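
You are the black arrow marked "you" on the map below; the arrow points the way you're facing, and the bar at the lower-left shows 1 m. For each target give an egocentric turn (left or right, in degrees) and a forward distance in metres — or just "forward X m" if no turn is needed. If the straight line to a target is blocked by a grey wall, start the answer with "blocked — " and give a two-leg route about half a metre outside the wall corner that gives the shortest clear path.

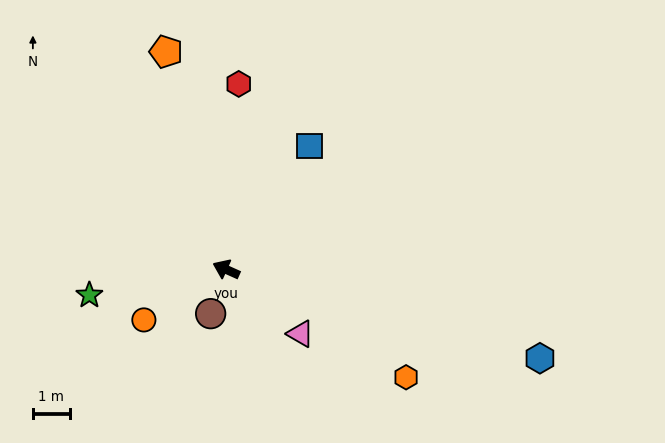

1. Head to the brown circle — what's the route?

turn left 95°, forward 1.3 m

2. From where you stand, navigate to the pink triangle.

turn left 163°, forward 2.7 m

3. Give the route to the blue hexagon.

turn right 172°, forward 8.9 m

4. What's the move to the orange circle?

turn left 56°, forward 2.6 m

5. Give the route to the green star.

turn left 35°, forward 3.8 m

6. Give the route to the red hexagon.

turn right 70°, forward 5.1 m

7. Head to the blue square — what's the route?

turn right 100°, forward 4.1 m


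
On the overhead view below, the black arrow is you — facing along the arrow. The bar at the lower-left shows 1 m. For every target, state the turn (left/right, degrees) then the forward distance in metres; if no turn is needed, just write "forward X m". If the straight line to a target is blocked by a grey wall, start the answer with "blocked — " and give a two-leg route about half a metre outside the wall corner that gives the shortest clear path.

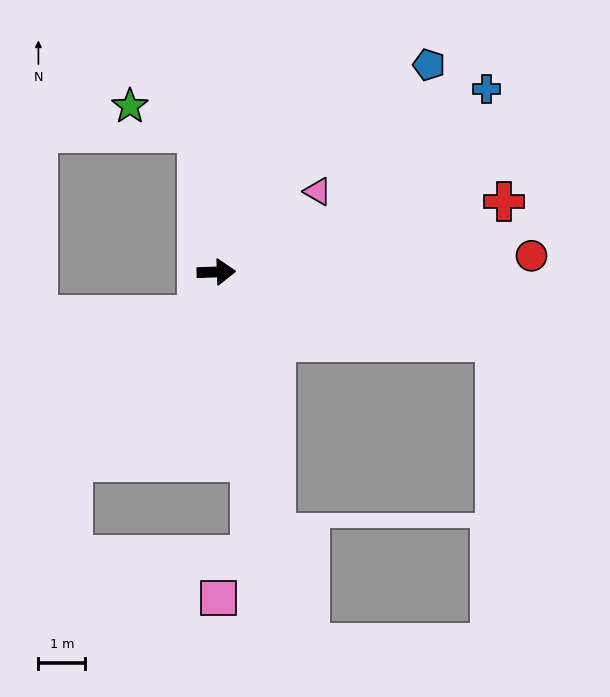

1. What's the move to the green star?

blocked — turn left 96°, forward 3.0 m, then turn left 60°, forward 1.5 m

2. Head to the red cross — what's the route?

turn left 12°, forward 6.3 m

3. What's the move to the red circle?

forward 6.7 m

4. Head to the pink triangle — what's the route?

turn left 36°, forward 2.8 m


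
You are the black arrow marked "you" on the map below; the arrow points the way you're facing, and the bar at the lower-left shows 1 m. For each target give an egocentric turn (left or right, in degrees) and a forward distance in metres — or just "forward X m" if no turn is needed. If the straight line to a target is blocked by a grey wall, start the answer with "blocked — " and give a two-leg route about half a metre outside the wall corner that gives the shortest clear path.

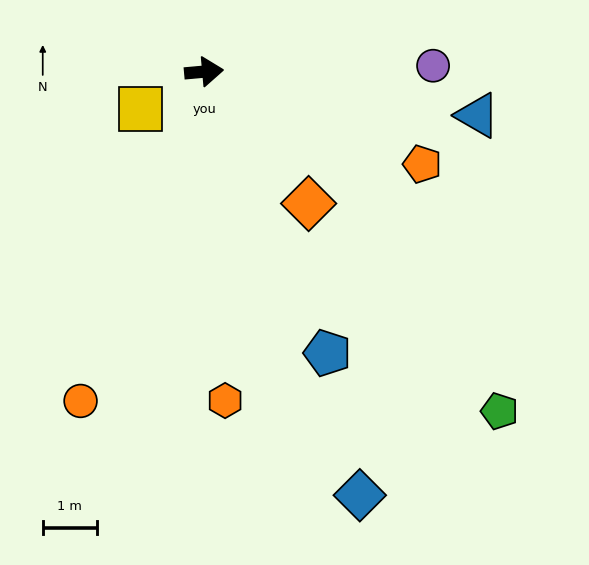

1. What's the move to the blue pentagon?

turn right 71°, forward 5.7 m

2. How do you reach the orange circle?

turn right 116°, forward 6.5 m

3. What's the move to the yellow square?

turn right 155°, forward 1.4 m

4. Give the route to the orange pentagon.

turn right 28°, forward 4.4 m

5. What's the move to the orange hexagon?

turn right 91°, forward 6.1 m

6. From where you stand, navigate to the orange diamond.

turn right 57°, forward 3.1 m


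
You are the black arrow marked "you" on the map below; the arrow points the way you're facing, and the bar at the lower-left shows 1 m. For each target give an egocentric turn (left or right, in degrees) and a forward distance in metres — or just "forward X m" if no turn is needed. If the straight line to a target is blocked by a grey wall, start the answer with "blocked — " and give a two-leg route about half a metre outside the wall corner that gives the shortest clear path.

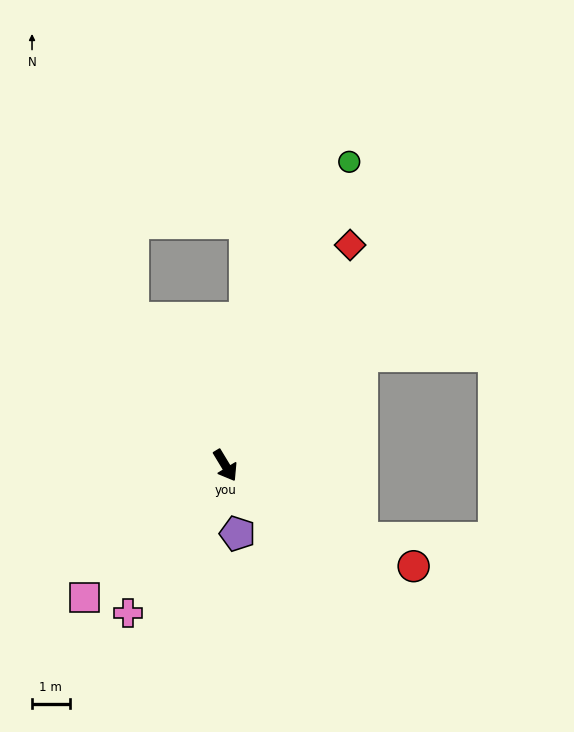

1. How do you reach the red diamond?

turn left 119°, forward 6.8 m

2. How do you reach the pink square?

turn right 78°, forward 5.1 m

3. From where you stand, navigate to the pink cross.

turn right 65°, forward 4.7 m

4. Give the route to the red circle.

turn left 31°, forward 5.7 m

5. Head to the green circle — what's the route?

turn left 127°, forward 8.8 m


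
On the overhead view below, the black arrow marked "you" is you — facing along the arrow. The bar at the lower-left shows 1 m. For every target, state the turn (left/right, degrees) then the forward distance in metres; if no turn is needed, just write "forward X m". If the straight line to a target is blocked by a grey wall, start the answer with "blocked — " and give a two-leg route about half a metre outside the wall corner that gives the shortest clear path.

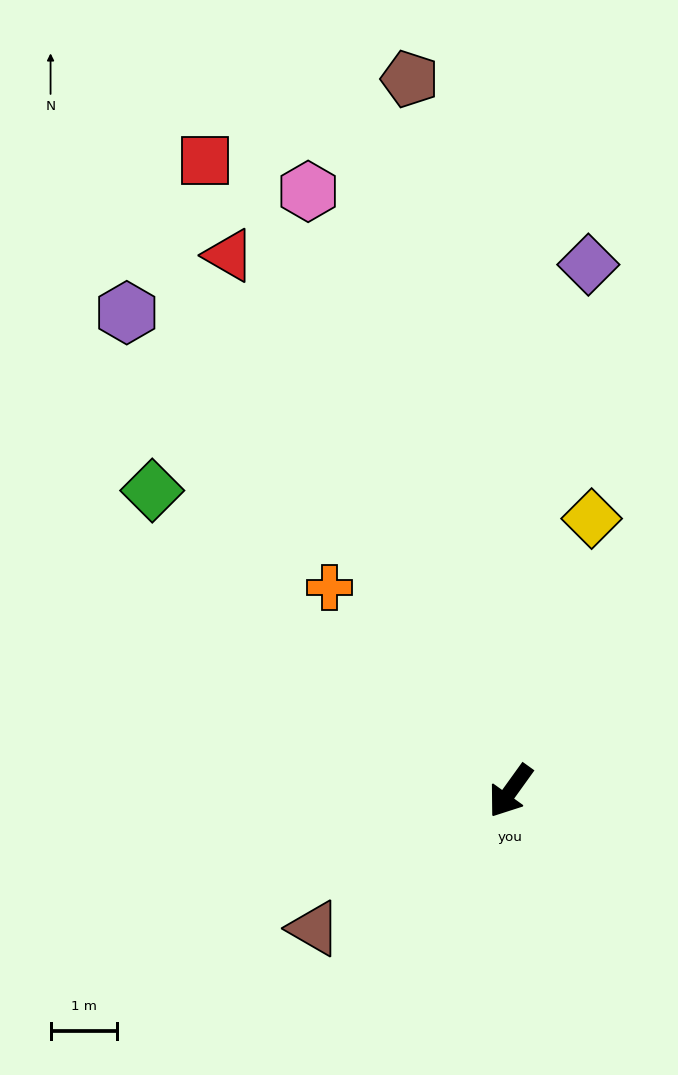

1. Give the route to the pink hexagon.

turn right 126°, forward 9.5 m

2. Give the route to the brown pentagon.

turn right 136°, forward 10.8 m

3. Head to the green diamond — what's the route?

turn right 94°, forward 7.1 m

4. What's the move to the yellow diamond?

turn right 161°, forward 4.3 m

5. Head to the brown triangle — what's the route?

turn right 19°, forward 3.6 m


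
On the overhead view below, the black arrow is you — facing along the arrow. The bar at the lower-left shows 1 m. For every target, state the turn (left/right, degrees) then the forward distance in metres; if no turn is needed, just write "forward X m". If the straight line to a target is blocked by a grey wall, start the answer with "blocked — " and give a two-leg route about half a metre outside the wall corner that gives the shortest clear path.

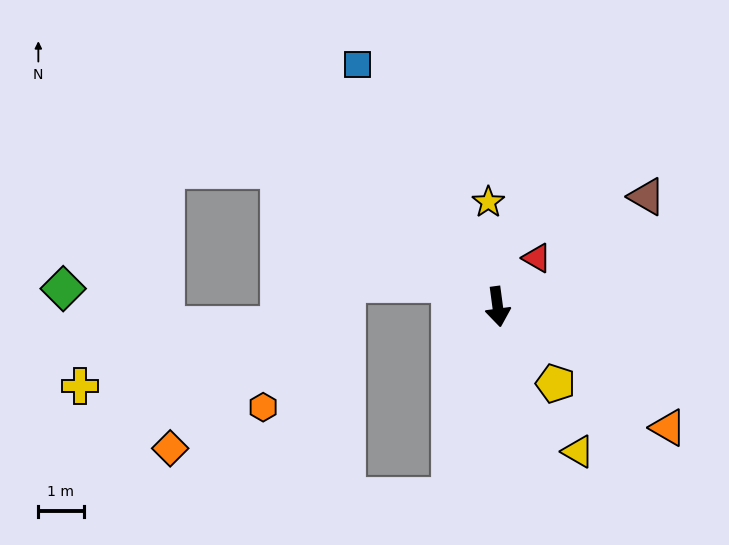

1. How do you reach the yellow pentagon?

turn left 29°, forward 2.1 m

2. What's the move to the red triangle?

turn left 134°, forward 1.4 m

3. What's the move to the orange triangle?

turn left 47°, forward 4.6 m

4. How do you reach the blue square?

turn right 158°, forward 6.2 m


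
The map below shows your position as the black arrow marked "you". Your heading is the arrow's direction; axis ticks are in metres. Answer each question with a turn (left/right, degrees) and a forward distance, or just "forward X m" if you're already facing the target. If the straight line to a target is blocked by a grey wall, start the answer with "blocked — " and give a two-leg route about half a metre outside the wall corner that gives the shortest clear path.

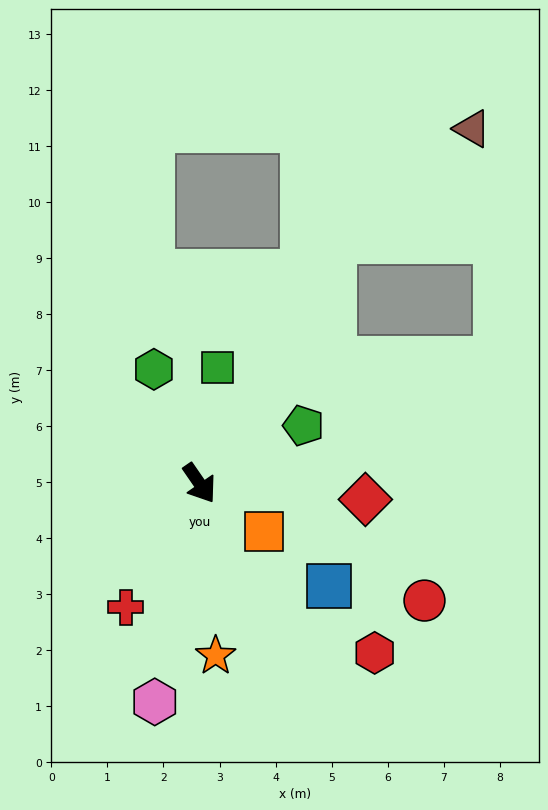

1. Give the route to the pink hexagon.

turn right 46°, forward 4.0 m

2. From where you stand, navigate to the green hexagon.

turn left 167°, forward 2.2 m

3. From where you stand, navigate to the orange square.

turn left 19°, forward 1.4 m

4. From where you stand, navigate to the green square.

turn left 137°, forward 2.1 m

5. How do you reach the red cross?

turn right 65°, forward 2.6 m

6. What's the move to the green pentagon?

turn left 84°, forward 2.1 m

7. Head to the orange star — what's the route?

turn right 29°, forward 3.1 m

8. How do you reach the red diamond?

turn left 50°, forward 3.0 m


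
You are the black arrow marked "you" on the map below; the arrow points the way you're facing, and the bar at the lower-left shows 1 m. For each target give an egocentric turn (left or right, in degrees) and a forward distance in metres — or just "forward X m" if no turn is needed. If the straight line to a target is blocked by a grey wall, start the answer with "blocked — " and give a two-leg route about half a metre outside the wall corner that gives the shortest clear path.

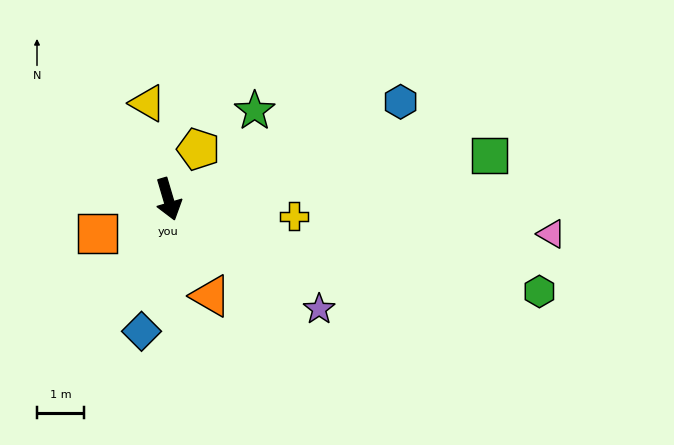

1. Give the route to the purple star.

turn left 37°, forward 4.0 m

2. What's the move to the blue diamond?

turn right 28°, forward 2.9 m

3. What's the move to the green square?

turn left 81°, forward 6.9 m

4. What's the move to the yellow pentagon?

turn left 132°, forward 1.2 m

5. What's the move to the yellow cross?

turn left 66°, forward 2.7 m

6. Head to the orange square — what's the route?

turn right 81°, forward 1.7 m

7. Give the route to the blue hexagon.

turn left 96°, forward 5.4 m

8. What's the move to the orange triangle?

turn left 7°, forward 2.3 m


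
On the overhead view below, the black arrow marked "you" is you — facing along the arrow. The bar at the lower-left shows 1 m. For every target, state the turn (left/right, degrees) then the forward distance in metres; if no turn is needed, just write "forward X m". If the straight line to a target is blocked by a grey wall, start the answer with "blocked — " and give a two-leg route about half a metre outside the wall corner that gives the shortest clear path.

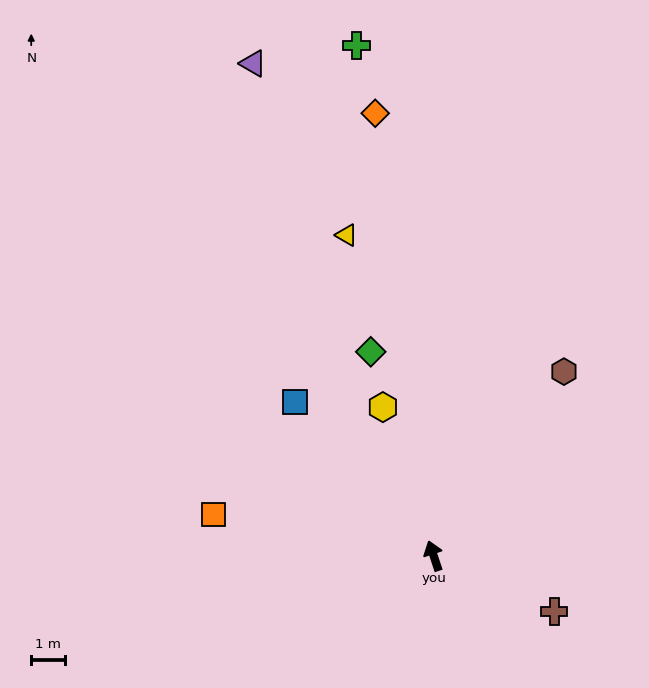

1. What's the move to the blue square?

turn left 24°, forward 6.1 m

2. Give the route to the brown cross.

turn right 133°, forward 3.9 m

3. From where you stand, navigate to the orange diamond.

turn right 11°, forward 13.1 m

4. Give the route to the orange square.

turn left 61°, forward 6.6 m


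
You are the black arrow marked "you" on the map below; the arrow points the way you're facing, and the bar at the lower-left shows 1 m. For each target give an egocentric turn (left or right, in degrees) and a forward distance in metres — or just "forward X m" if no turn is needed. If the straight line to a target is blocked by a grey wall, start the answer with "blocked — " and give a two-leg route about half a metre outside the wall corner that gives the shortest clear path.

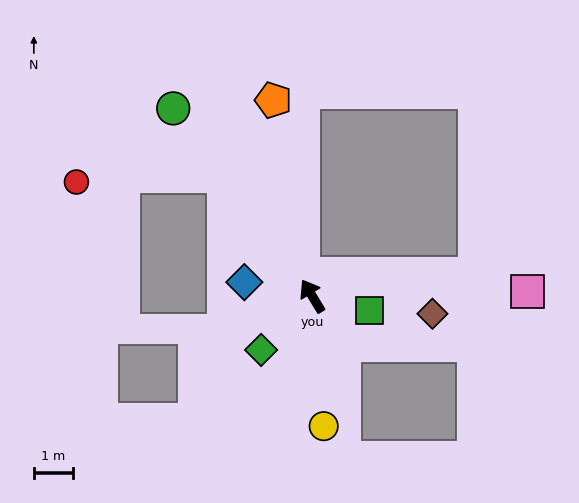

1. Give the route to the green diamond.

turn left 105°, forward 1.9 m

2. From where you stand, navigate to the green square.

turn right 135°, forward 1.5 m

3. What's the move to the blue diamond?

turn left 47°, forward 1.8 m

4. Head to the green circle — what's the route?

turn left 5°, forward 5.9 m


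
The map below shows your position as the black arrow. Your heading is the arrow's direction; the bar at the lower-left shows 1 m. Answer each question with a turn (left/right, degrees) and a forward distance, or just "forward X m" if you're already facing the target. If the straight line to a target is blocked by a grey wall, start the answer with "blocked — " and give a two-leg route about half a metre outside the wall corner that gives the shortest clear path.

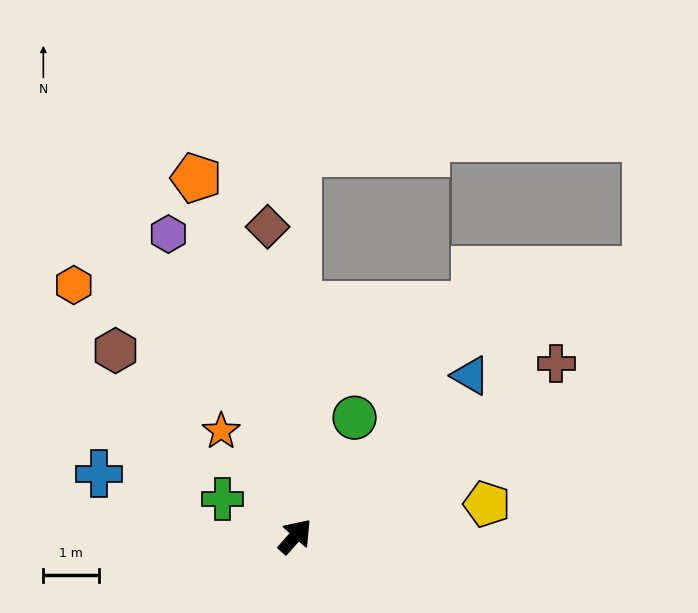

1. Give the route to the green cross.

turn left 105°, forward 1.5 m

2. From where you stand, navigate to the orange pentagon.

turn left 57°, forward 6.7 m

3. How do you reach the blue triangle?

turn right 6°, forward 4.3 m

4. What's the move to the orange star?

turn left 77°, forward 2.3 m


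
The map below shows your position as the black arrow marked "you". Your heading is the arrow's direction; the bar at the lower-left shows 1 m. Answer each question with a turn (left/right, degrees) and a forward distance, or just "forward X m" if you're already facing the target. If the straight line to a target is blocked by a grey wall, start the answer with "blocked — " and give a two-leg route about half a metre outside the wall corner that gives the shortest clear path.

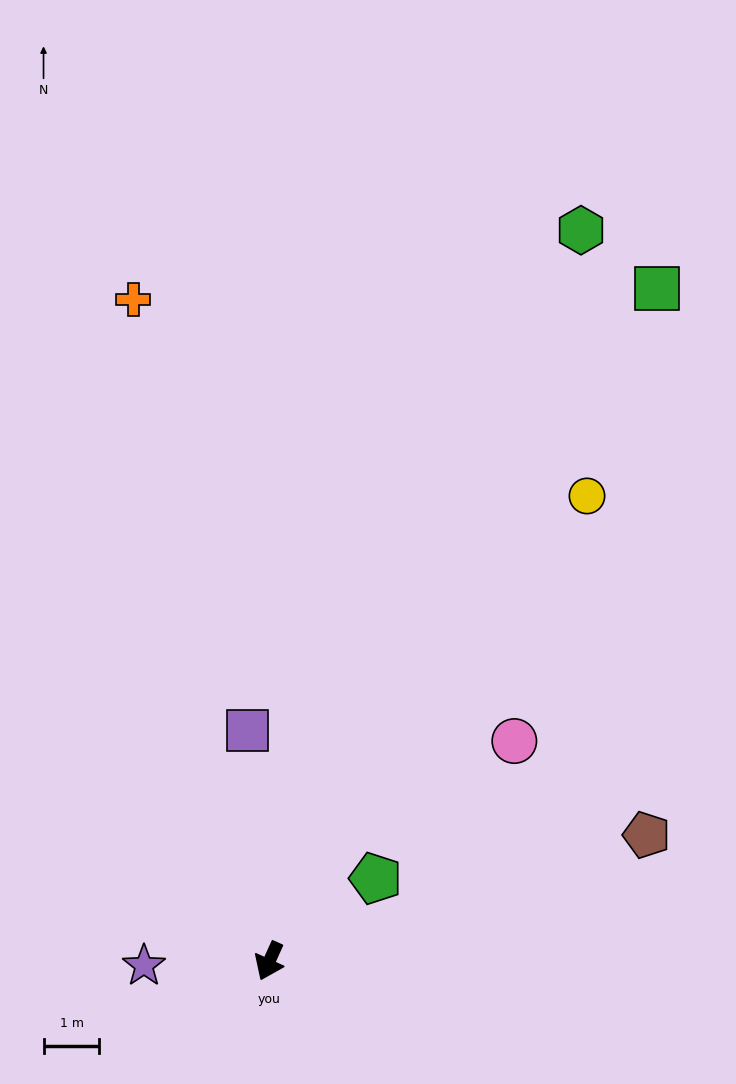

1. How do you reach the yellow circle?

turn left 170°, forward 10.1 m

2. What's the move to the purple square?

turn right 150°, forward 4.1 m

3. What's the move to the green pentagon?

turn left 152°, forward 2.4 m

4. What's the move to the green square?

turn left 174°, forward 13.9 m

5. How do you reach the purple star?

turn right 64°, forward 2.2 m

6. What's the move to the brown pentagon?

turn left 133°, forward 7.1 m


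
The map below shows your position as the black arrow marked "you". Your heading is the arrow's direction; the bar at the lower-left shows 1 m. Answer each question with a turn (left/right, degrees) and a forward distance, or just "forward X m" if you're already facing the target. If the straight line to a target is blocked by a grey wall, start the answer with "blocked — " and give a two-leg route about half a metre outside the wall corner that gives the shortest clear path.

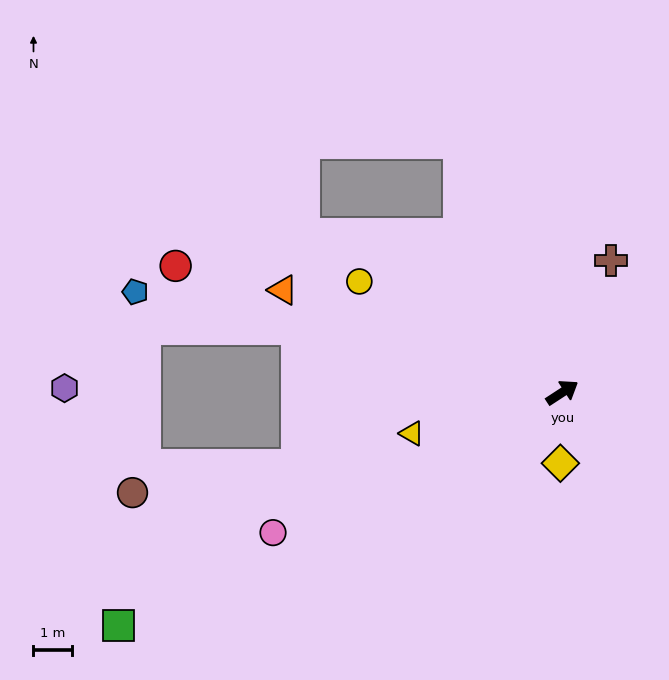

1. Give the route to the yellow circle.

turn left 118°, forward 6.0 m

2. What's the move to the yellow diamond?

turn right 125°, forward 1.8 m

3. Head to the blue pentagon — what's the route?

turn left 134°, forward 11.4 m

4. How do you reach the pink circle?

turn left 173°, forward 8.4 m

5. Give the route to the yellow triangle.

turn left 162°, forward 4.1 m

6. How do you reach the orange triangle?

turn left 127°, forward 7.8 m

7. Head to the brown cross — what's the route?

turn left 37°, forward 3.7 m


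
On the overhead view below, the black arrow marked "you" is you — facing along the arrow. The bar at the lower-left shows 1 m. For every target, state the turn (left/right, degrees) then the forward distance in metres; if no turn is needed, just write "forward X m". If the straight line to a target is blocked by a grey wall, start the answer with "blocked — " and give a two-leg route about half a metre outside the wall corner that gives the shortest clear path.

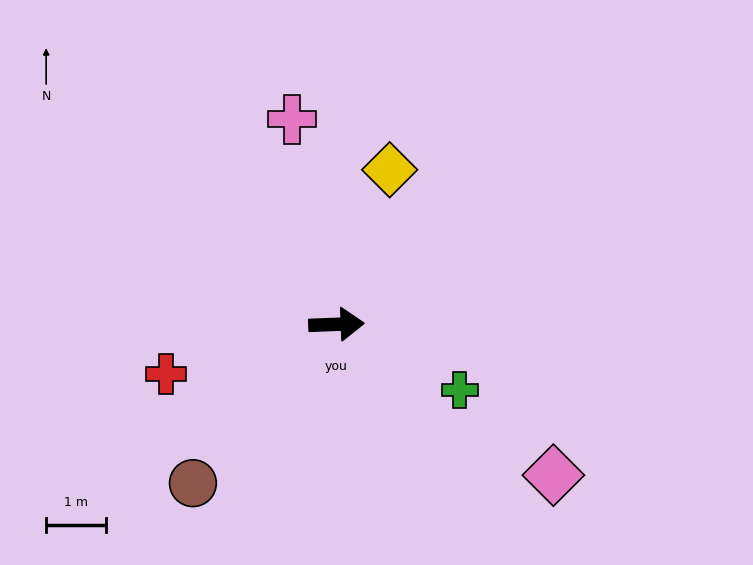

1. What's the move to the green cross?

turn right 30°, forward 2.3 m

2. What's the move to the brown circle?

turn right 134°, forward 3.6 m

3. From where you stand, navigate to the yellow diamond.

turn left 69°, forward 2.7 m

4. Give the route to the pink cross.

turn left 100°, forward 3.5 m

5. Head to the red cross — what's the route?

turn right 166°, forward 2.9 m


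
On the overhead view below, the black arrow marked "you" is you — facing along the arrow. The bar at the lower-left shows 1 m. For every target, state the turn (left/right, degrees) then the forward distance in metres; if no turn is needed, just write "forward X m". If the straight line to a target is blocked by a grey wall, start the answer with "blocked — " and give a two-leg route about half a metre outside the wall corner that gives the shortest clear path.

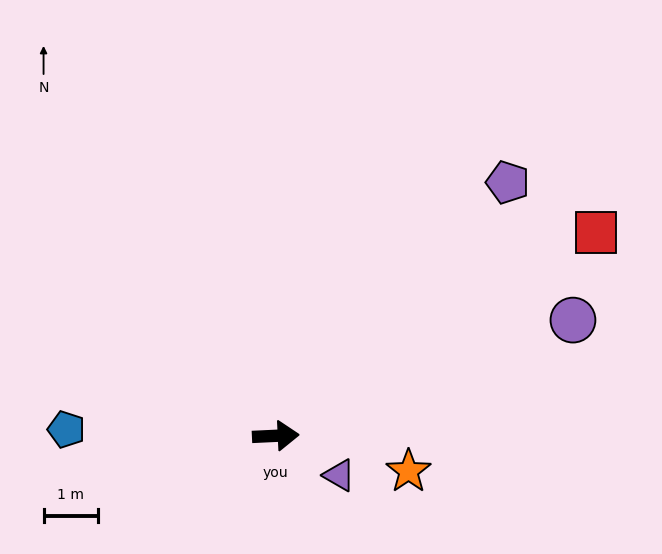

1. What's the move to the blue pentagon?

turn left 176°, forward 3.9 m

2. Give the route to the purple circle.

turn left 19°, forward 5.9 m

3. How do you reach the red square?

turn left 30°, forward 7.0 m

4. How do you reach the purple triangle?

turn right 35°, forward 1.4 m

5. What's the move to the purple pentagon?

turn left 45°, forward 6.4 m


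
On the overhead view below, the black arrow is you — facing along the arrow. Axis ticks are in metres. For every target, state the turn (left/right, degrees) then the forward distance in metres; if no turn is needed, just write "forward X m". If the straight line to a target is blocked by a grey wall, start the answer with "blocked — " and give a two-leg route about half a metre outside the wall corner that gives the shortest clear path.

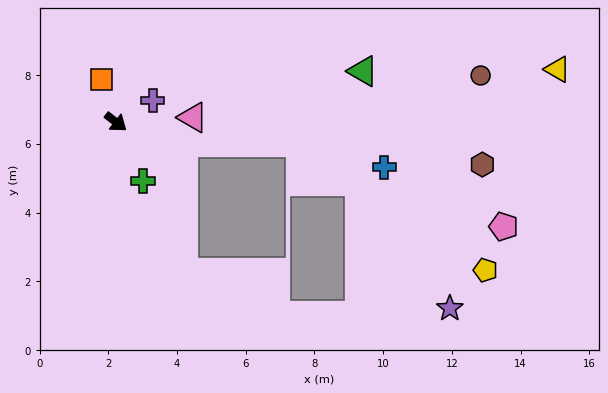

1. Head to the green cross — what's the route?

turn right 28°, forward 1.9 m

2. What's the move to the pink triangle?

turn left 41°, forward 2.2 m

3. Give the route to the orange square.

turn left 147°, forward 1.3 m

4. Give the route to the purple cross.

turn left 68°, forward 1.2 m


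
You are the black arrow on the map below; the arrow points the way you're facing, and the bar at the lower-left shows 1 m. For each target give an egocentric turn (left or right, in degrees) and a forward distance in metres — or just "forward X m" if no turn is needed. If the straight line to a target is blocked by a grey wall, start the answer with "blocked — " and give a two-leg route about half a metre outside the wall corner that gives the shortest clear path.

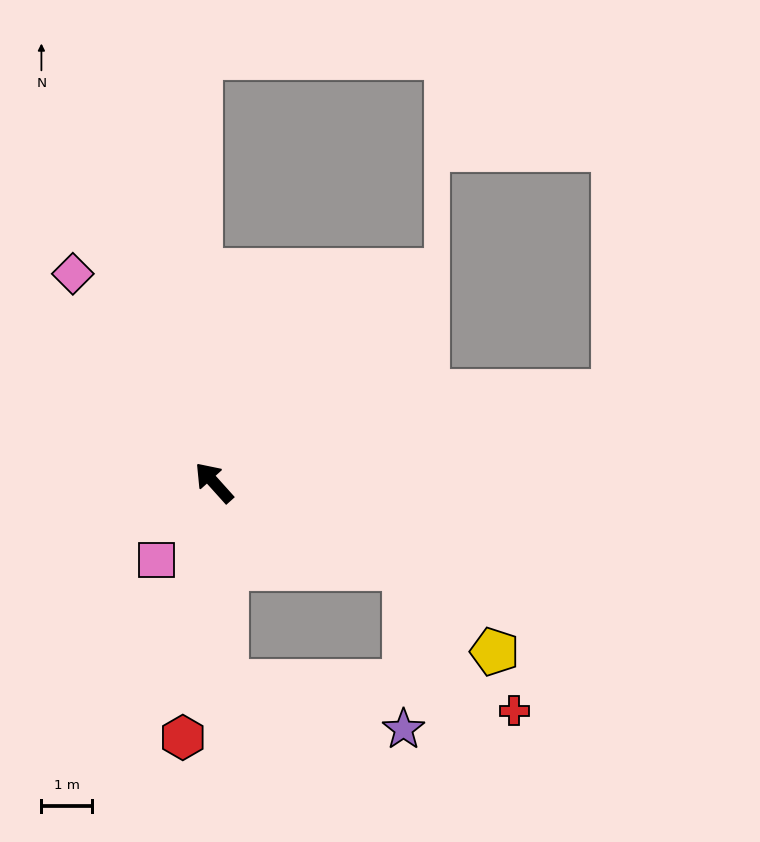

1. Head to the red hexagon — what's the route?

turn left 131°, forward 5.0 m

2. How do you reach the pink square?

turn left 101°, forward 1.9 m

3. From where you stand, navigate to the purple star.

blocked — turn right 156°, forward 4.1 m, then turn right 66°, forward 3.1 m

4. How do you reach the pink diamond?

turn right 8°, forward 4.9 m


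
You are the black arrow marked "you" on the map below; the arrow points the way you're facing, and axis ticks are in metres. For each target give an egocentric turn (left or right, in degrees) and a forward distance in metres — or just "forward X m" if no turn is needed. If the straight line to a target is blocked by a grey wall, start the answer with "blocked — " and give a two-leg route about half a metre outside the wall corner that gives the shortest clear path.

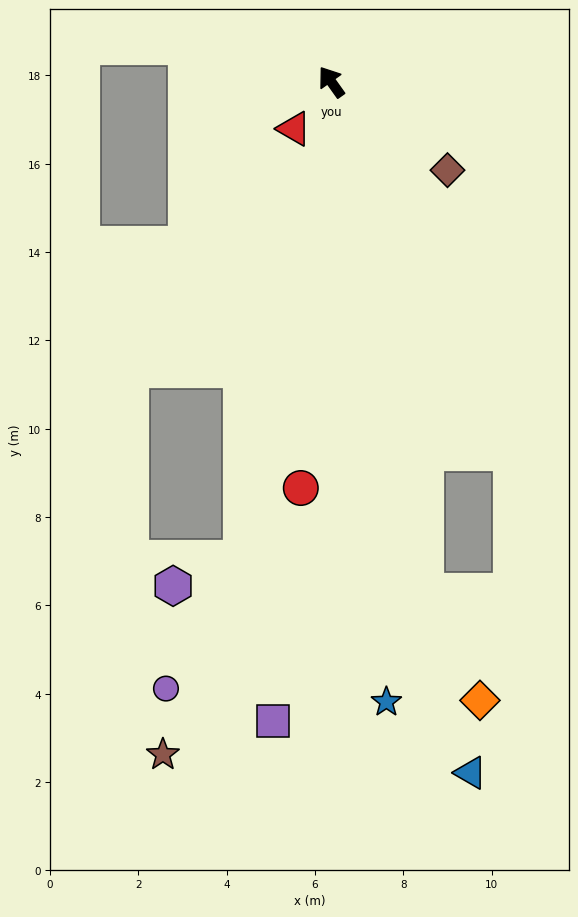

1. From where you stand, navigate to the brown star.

blocked — turn left 134°, forward 11.0 m, then turn right 11°, forward 4.8 m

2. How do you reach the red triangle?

turn left 106°, forward 1.4 m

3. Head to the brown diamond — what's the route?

turn right 163°, forward 3.3 m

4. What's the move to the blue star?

turn left 150°, forward 14.1 m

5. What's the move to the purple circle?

blocked — turn left 134°, forward 11.0 m, then turn right 20°, forward 3.4 m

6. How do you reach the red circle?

turn left 140°, forward 9.2 m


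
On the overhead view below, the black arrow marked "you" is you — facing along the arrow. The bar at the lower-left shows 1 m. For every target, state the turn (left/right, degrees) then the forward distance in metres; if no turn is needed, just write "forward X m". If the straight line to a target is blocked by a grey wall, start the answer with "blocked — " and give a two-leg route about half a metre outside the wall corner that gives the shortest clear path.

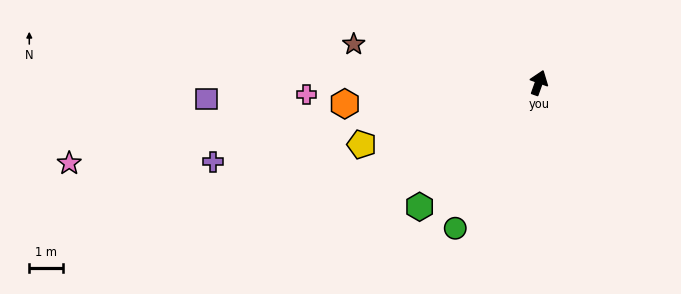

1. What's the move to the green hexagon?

turn left 156°, forward 5.1 m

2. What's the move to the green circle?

turn left 170°, forward 5.0 m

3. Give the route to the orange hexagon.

turn left 116°, forward 5.8 m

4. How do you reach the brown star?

turn left 98°, forward 5.7 m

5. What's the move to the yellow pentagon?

turn left 129°, forward 5.6 m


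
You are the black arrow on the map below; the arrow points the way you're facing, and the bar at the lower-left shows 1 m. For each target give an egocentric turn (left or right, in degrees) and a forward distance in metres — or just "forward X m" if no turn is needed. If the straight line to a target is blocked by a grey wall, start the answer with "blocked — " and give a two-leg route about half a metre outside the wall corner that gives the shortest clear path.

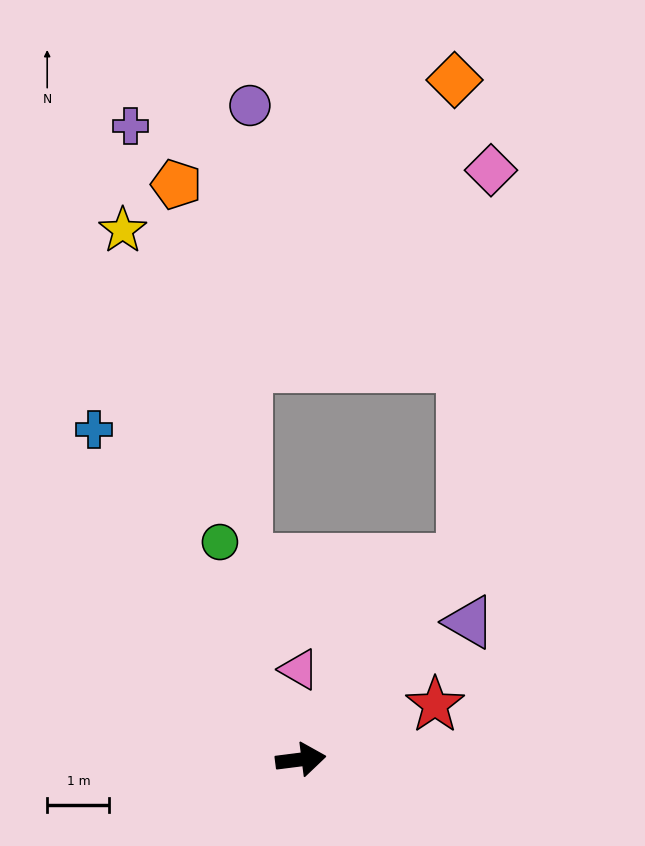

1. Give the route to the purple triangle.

turn left 32°, forward 3.5 m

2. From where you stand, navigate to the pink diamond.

blocked — turn left 44°, forward 4.1 m, then turn left 35°, forward 6.3 m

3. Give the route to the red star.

turn left 15°, forward 2.3 m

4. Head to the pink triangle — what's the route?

turn left 84°, forward 1.4 m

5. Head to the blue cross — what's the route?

turn left 115°, forward 6.3 m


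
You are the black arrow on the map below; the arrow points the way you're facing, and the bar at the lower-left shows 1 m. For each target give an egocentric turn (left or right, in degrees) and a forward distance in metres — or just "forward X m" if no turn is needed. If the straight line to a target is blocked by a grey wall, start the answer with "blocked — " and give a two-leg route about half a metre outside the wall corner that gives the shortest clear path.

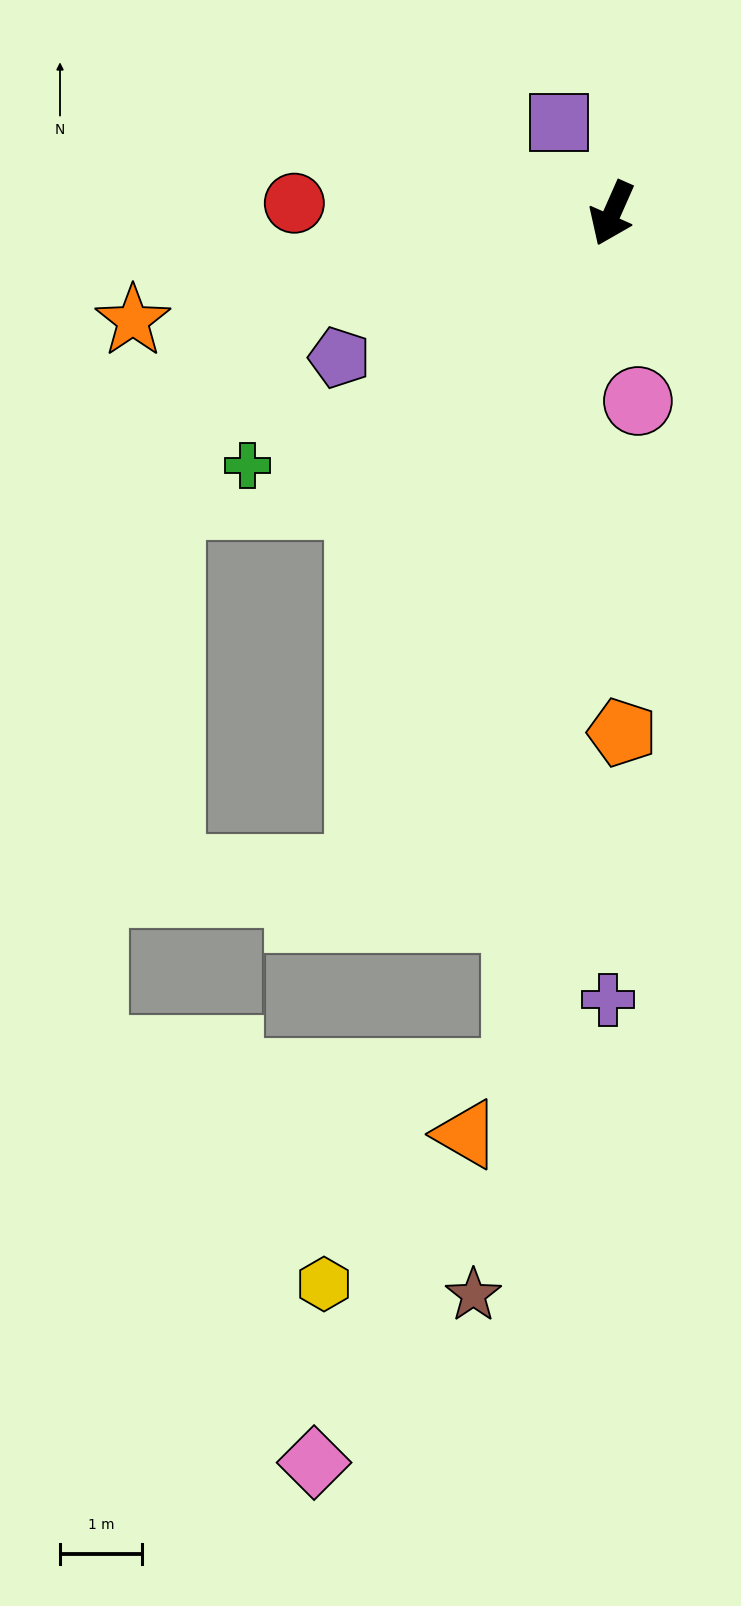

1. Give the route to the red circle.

turn right 68°, forward 3.9 m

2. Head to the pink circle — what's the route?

turn left 32°, forward 2.3 m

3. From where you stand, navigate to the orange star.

turn right 54°, forward 6.0 m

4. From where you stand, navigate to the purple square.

turn right 126°, forward 1.3 m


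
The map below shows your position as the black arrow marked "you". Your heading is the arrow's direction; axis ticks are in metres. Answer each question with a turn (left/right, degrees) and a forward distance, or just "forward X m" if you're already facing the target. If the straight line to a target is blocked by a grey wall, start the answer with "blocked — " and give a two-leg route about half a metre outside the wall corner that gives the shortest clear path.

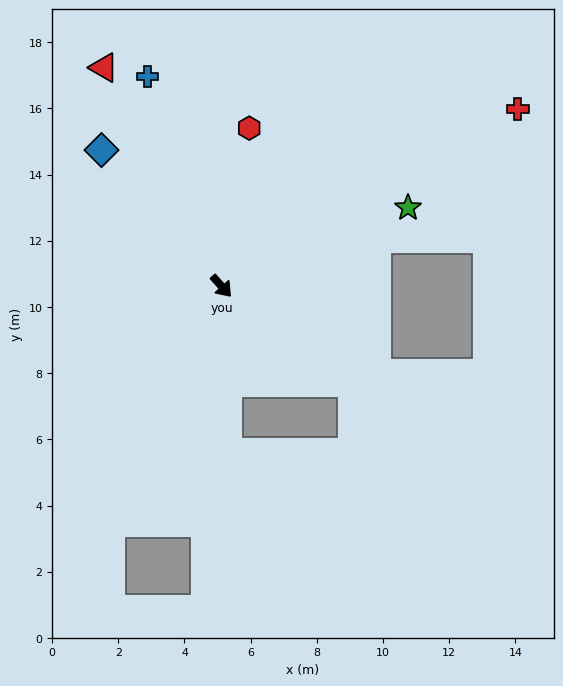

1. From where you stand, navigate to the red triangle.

turn left 166°, forward 7.5 m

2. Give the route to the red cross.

turn left 79°, forward 10.4 m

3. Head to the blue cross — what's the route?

turn left 158°, forward 6.7 m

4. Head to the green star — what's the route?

turn left 71°, forward 6.1 m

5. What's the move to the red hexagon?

turn left 128°, forward 4.8 m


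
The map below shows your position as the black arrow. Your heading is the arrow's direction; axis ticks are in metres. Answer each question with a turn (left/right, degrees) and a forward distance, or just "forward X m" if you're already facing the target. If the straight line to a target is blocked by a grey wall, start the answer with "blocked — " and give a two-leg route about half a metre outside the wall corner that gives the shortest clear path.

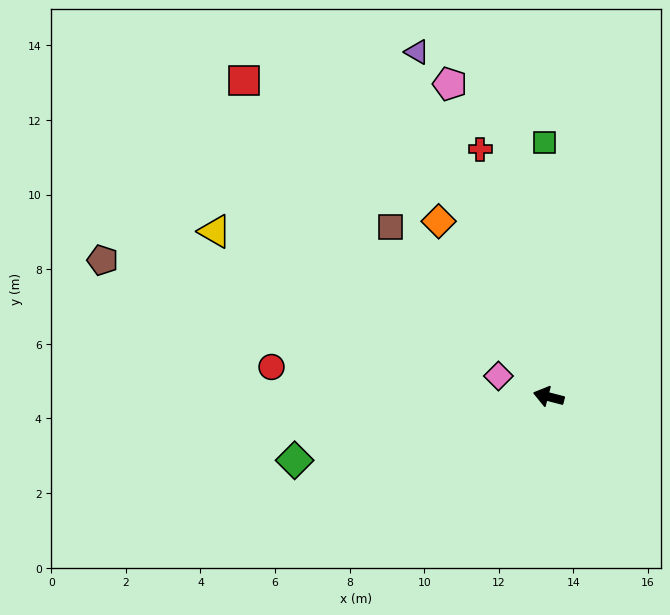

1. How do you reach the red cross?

turn right 60°, forward 6.9 m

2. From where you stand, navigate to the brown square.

turn right 32°, forward 6.2 m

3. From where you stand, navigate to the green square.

turn right 74°, forward 6.8 m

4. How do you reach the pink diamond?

turn right 8°, forward 1.5 m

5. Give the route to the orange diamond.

turn right 43°, forward 5.6 m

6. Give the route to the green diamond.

turn left 29°, forward 7.0 m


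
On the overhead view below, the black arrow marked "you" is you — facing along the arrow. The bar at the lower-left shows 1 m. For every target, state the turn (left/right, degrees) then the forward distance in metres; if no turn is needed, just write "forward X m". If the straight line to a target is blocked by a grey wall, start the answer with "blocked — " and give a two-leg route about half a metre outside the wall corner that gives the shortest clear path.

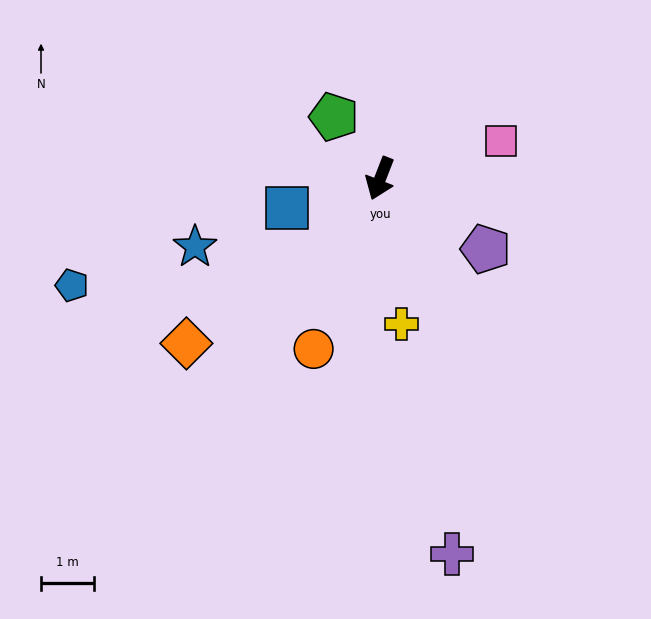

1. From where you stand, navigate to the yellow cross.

turn left 30°, forward 2.8 m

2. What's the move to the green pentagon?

turn right 122°, forward 1.5 m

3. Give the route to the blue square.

turn right 51°, forward 1.9 m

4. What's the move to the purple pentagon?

turn left 78°, forward 2.4 m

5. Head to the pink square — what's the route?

turn left 128°, forward 2.4 m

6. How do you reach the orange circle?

forward 3.5 m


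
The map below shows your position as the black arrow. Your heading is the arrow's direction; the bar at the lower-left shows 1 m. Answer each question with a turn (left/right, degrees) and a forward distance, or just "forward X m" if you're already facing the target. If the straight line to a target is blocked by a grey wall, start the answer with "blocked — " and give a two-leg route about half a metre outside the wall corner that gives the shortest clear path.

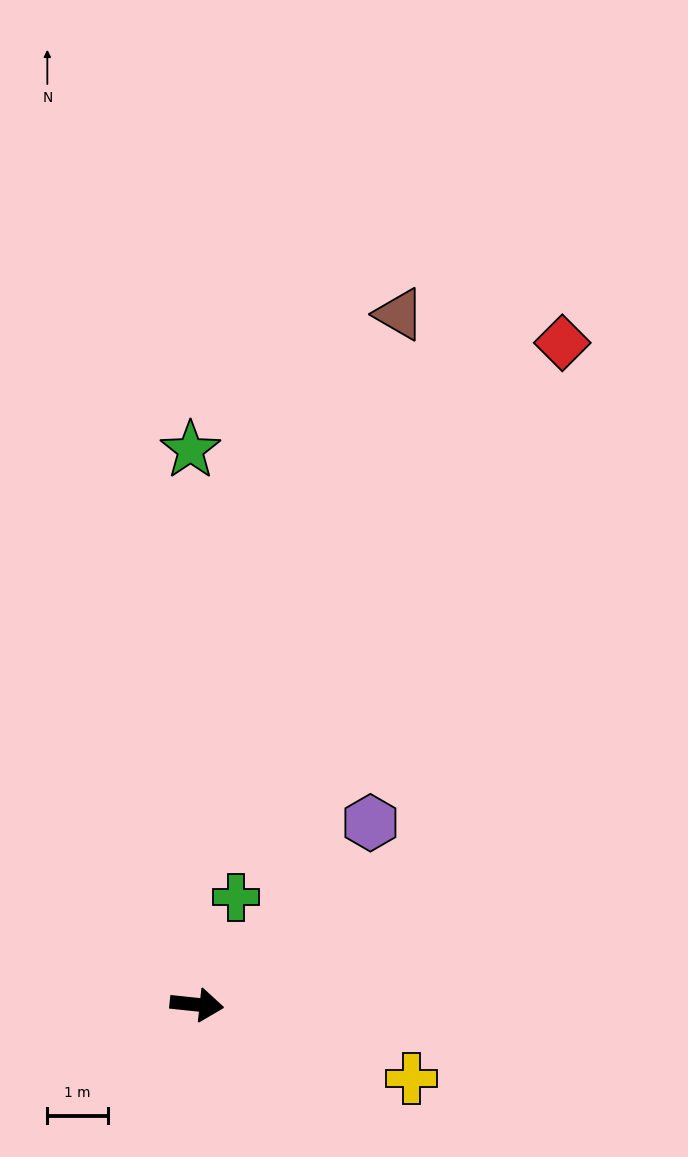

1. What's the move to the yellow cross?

turn right 13°, forward 3.7 m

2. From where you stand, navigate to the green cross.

turn left 76°, forward 1.9 m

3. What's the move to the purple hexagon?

turn left 52°, forward 4.1 m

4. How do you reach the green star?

turn left 97°, forward 9.1 m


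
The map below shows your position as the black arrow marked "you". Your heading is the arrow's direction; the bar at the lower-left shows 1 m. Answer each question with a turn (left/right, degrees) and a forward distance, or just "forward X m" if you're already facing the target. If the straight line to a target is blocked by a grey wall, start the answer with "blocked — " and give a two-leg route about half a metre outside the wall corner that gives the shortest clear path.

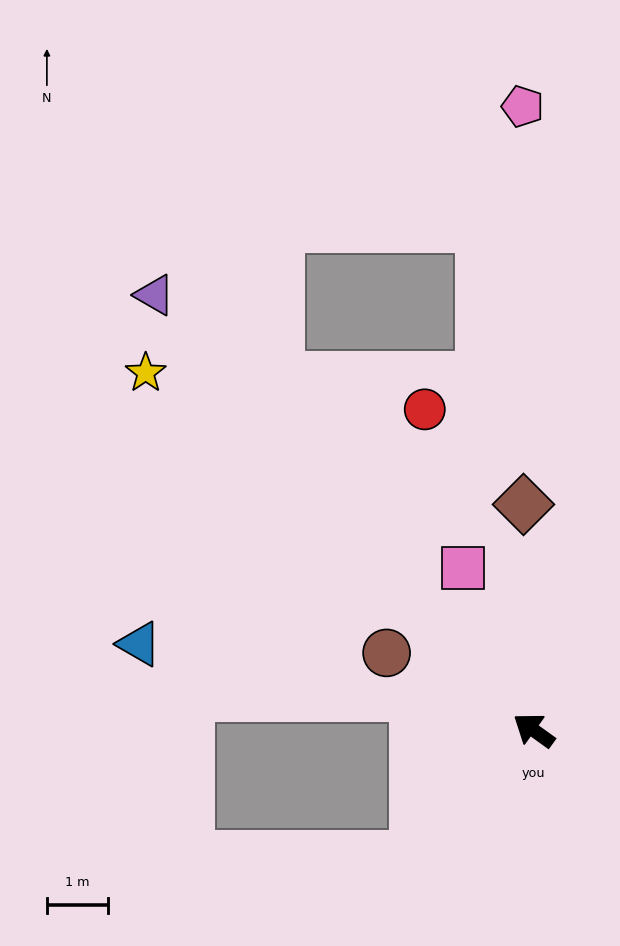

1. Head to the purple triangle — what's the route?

turn right 13°, forward 9.4 m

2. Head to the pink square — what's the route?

turn right 31°, forward 2.9 m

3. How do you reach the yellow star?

turn right 7°, forward 8.6 m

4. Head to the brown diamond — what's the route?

turn right 52°, forward 3.7 m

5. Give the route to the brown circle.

turn left 8°, forward 2.7 m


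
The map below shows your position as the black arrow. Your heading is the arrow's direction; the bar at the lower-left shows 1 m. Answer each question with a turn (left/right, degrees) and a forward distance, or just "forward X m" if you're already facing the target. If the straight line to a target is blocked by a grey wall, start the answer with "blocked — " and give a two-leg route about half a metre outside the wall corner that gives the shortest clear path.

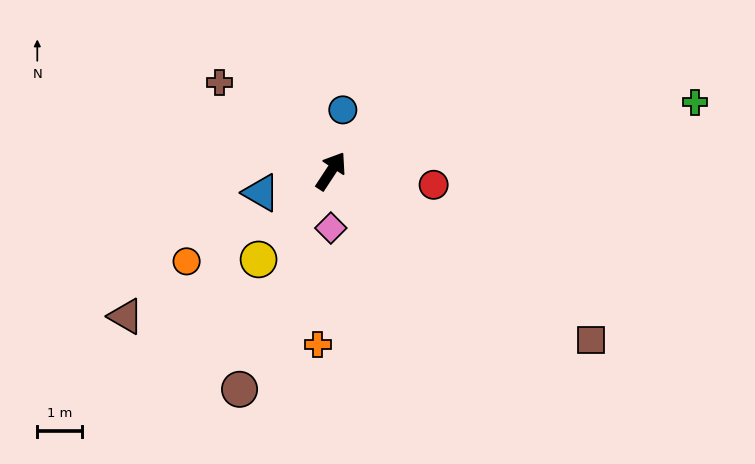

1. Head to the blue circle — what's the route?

turn left 22°, forward 1.4 m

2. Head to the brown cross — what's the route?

turn left 85°, forward 3.2 m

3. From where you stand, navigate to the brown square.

turn right 90°, forward 6.9 m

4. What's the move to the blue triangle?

turn left 141°, forward 1.6 m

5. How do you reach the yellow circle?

turn left 174°, forward 2.6 m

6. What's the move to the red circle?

turn right 64°, forward 2.3 m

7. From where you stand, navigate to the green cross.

turn right 46°, forward 8.3 m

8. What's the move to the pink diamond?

turn right 147°, forward 1.3 m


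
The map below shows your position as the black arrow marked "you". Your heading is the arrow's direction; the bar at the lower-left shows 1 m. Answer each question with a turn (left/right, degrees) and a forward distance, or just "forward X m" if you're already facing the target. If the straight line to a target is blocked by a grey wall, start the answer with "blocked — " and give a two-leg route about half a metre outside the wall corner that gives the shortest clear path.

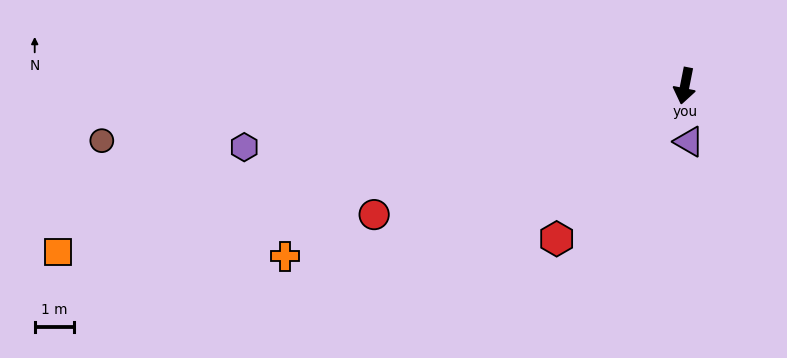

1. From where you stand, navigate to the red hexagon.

turn right 29°, forward 5.0 m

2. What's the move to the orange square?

turn right 64°, forward 16.4 m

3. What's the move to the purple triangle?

turn left 15°, forward 1.4 m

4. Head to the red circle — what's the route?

turn right 56°, forward 8.5 m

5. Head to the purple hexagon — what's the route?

turn right 71°, forward 11.2 m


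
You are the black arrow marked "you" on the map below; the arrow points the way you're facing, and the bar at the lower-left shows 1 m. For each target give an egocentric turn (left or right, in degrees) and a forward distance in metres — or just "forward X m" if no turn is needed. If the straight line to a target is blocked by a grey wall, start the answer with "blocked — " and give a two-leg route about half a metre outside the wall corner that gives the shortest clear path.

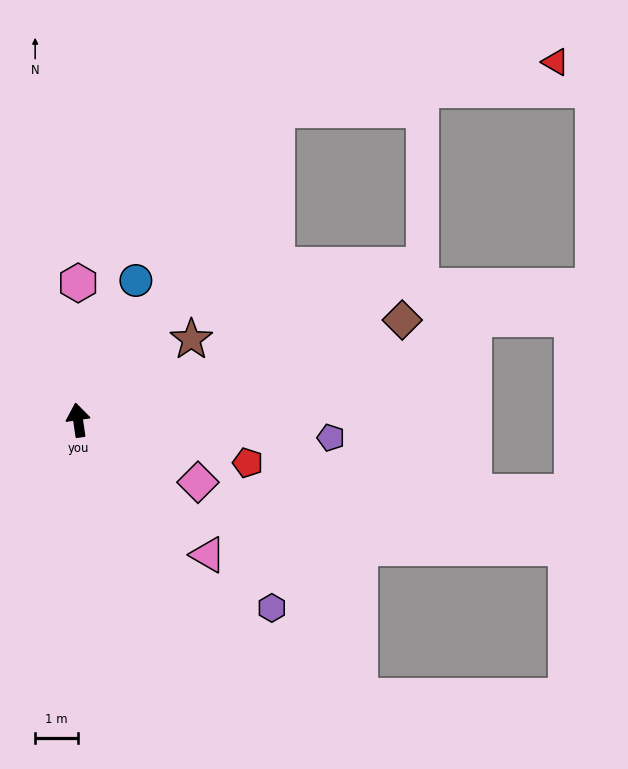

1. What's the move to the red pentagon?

turn right 112°, forward 4.1 m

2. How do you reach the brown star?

turn right 63°, forward 3.2 m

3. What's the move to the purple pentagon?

turn right 102°, forward 5.9 m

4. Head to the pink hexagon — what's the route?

turn right 8°, forward 3.2 m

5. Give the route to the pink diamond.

turn right 126°, forward 3.1 m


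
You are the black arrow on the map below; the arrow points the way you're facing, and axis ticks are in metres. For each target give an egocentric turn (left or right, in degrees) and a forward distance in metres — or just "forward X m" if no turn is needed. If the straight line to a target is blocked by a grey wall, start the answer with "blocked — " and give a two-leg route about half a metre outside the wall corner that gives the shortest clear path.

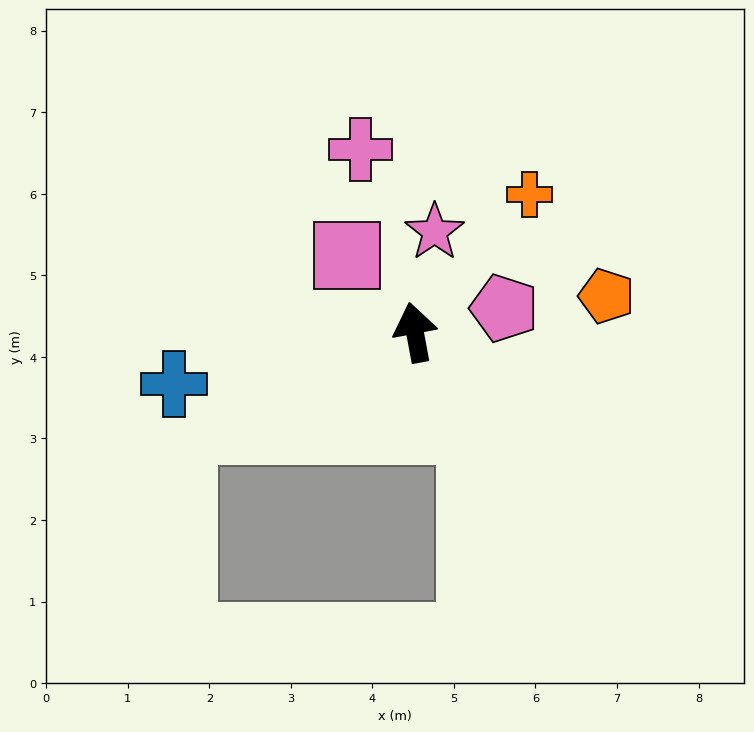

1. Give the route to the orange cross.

turn right 50°, forward 2.2 m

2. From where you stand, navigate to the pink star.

turn right 22°, forward 1.3 m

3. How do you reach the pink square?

turn left 31°, forward 1.3 m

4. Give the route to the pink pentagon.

turn right 86°, forward 1.1 m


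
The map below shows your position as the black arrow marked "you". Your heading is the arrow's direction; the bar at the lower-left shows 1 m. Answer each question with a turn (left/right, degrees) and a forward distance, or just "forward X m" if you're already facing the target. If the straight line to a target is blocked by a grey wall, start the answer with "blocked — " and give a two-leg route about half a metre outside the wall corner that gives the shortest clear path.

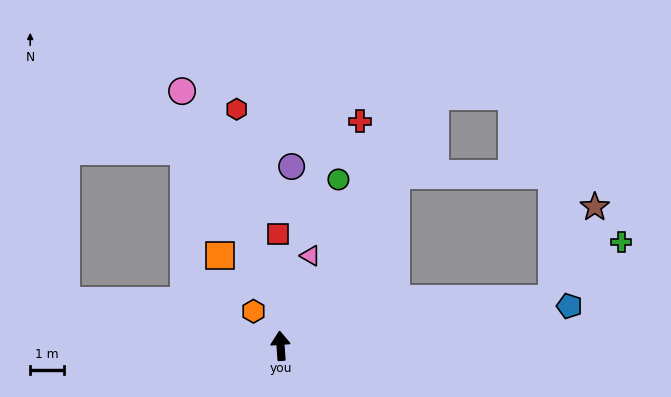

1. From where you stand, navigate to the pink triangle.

turn right 22°, forward 2.8 m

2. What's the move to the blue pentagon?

turn right 86°, forward 8.6 m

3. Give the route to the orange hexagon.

turn left 34°, forward 1.3 m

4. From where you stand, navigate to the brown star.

blocked — turn right 84°, forward 8.1 m, then turn left 55°, forward 3.0 m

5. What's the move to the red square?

turn right 3°, forward 3.3 m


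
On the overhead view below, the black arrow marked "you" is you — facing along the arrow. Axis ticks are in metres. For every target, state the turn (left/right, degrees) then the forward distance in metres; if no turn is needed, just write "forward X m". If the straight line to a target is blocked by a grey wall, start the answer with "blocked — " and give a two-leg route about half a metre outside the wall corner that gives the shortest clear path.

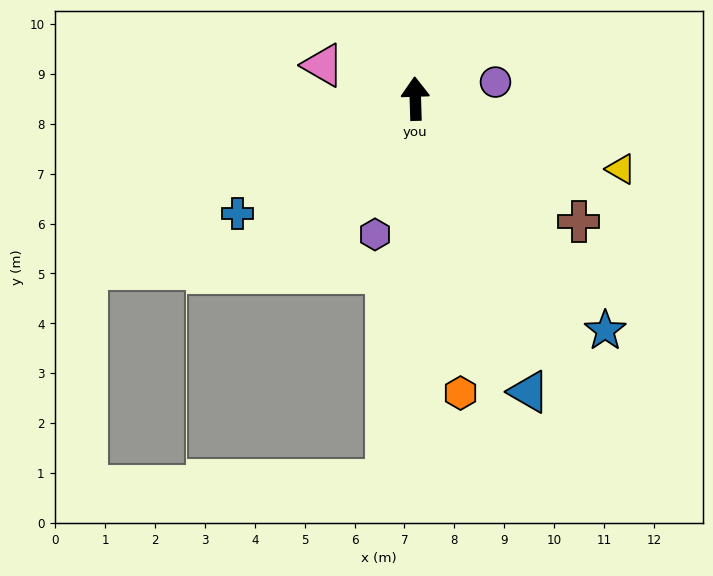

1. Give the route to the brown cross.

turn right 129°, forward 4.1 m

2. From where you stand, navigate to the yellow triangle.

turn right 111°, forward 4.4 m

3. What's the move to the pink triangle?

turn left 68°, forward 2.0 m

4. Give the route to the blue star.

turn right 142°, forward 6.0 m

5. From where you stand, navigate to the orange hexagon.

turn right 173°, forward 6.0 m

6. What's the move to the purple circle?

turn right 80°, forward 1.6 m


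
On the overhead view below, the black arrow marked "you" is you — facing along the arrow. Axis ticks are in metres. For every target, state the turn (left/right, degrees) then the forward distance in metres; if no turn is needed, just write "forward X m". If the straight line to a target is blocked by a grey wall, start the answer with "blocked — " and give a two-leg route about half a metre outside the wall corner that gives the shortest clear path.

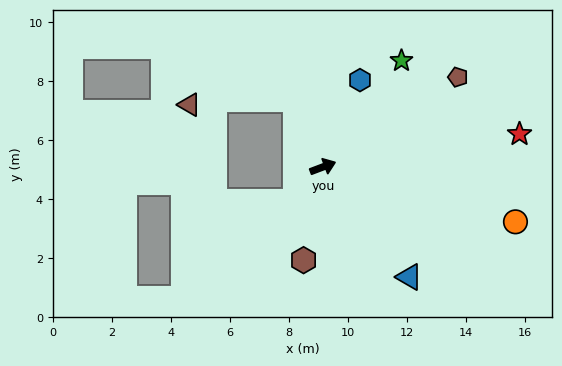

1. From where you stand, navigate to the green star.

turn left 33°, forward 4.5 m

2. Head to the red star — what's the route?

turn right 11°, forward 6.8 m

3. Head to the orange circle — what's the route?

turn right 37°, forward 6.8 m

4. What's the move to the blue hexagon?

turn left 46°, forward 3.2 m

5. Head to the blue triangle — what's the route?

turn right 73°, forward 4.7 m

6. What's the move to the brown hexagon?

turn right 122°, forward 3.2 m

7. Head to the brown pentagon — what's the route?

turn left 13°, forward 5.5 m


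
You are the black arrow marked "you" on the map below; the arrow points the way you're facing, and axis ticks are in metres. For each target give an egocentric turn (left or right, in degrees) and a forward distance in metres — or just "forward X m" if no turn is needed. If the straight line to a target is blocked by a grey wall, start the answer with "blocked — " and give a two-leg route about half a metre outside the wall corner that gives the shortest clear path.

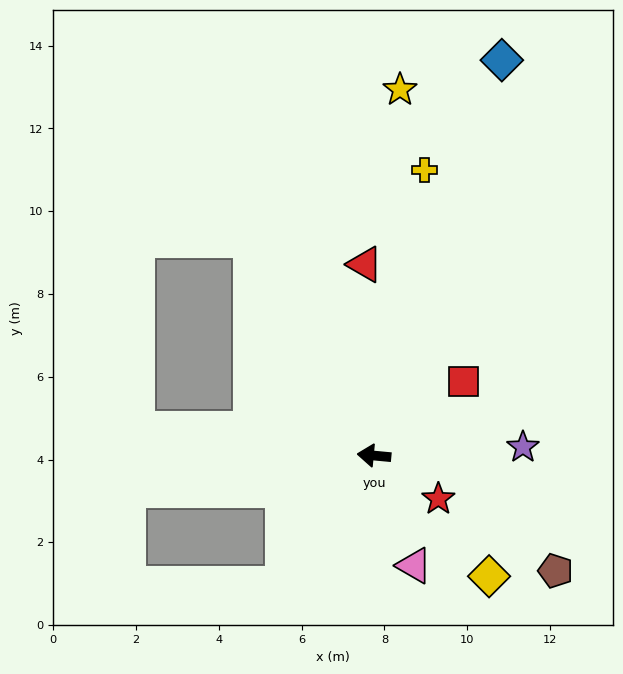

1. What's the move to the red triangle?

turn right 82°, forward 4.6 m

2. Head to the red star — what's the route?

turn left 151°, forward 1.9 m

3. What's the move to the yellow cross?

turn right 95°, forward 7.0 m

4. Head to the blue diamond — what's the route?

turn right 103°, forward 10.0 m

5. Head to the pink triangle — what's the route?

turn left 115°, forward 2.8 m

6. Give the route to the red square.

turn right 135°, forward 2.8 m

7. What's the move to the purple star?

turn right 171°, forward 3.6 m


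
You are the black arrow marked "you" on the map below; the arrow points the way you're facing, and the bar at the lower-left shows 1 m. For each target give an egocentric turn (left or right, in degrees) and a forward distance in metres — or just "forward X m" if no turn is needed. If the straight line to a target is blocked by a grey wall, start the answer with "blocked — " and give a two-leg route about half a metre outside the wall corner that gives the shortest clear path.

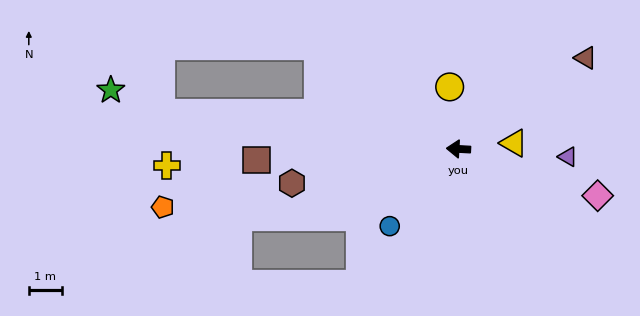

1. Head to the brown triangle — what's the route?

turn right 141°, forward 4.8 m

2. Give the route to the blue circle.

turn left 51°, forward 3.2 m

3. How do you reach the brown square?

turn left 6°, forward 6.2 m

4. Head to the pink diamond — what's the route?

turn left 165°, forward 4.5 m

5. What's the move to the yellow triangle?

turn right 171°, forward 1.7 m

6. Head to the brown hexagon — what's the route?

turn left 15°, forward 5.2 m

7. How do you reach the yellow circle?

turn right 79°, forward 1.9 m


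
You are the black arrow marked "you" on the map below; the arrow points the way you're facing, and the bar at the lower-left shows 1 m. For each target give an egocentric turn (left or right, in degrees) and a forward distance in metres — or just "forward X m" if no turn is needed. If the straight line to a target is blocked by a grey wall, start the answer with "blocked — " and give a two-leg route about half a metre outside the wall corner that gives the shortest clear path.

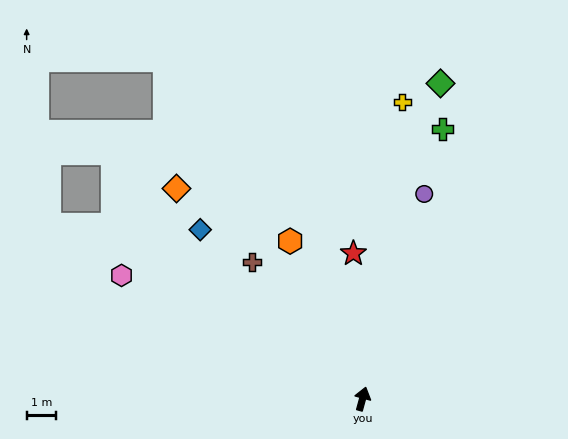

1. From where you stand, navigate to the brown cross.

turn left 54°, forward 6.0 m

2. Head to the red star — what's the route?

turn left 19°, forward 4.9 m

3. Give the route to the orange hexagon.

turn left 40°, forward 5.9 m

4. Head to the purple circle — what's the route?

forward 7.2 m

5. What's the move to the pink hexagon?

turn left 78°, forward 9.2 m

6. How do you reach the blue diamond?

turn left 59°, forward 7.9 m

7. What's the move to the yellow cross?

turn left 8°, forward 10.1 m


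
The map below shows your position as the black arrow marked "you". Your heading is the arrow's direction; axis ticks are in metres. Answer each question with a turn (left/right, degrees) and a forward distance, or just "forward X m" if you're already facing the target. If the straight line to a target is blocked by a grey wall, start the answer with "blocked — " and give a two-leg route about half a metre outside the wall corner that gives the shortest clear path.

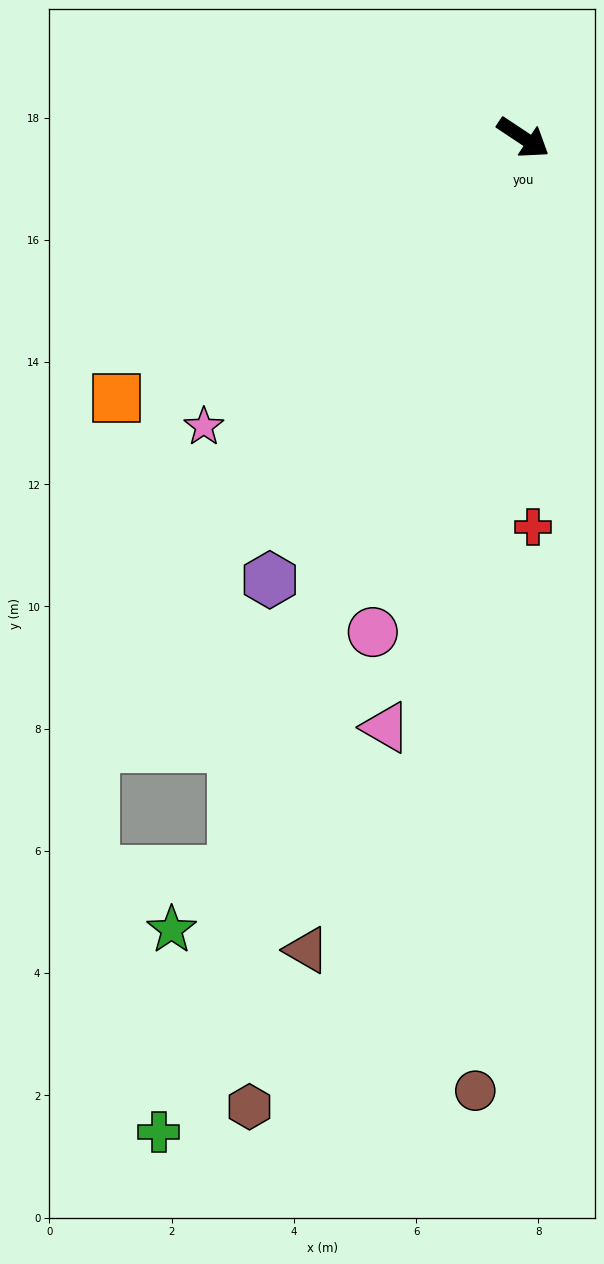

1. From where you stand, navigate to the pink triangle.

turn right 69°, forward 9.9 m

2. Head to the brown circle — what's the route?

turn right 59°, forward 15.6 m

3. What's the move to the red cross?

turn right 55°, forward 6.4 m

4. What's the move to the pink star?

turn right 104°, forward 7.0 m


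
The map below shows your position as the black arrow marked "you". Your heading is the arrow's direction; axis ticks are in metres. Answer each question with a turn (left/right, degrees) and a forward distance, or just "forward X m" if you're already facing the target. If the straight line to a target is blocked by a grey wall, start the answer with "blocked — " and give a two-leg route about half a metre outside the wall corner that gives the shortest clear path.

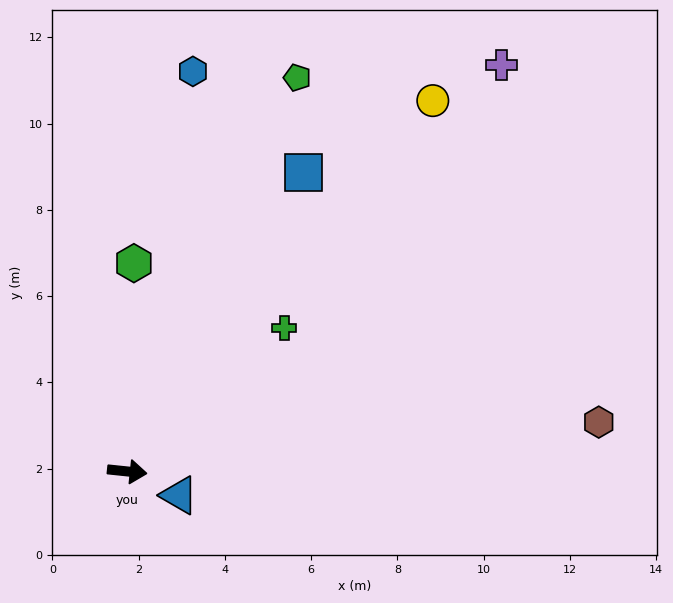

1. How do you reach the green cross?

turn left 48°, forward 4.9 m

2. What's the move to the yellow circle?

turn left 56°, forward 11.1 m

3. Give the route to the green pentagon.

turn left 73°, forward 9.9 m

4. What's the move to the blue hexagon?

turn left 87°, forward 9.4 m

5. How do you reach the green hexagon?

turn left 94°, forward 4.8 m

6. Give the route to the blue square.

turn left 65°, forward 8.0 m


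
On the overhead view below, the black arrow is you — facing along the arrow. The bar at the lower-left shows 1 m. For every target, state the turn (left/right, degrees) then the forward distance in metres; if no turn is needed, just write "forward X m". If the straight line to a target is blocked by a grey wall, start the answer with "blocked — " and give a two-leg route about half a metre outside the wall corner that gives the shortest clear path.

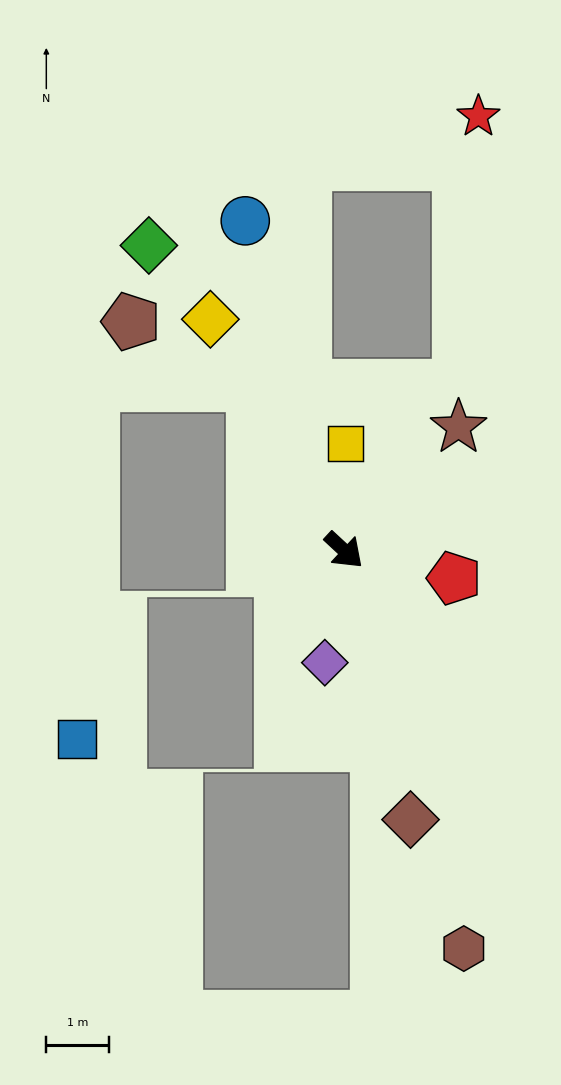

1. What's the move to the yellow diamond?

turn left 163°, forward 4.3 m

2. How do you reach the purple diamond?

turn right 57°, forward 1.8 m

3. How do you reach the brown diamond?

turn right 33°, forward 4.4 m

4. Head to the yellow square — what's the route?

turn left 132°, forward 1.7 m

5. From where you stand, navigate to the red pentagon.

turn left 29°, forward 1.8 m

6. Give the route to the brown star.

turn left 90°, forward 2.7 m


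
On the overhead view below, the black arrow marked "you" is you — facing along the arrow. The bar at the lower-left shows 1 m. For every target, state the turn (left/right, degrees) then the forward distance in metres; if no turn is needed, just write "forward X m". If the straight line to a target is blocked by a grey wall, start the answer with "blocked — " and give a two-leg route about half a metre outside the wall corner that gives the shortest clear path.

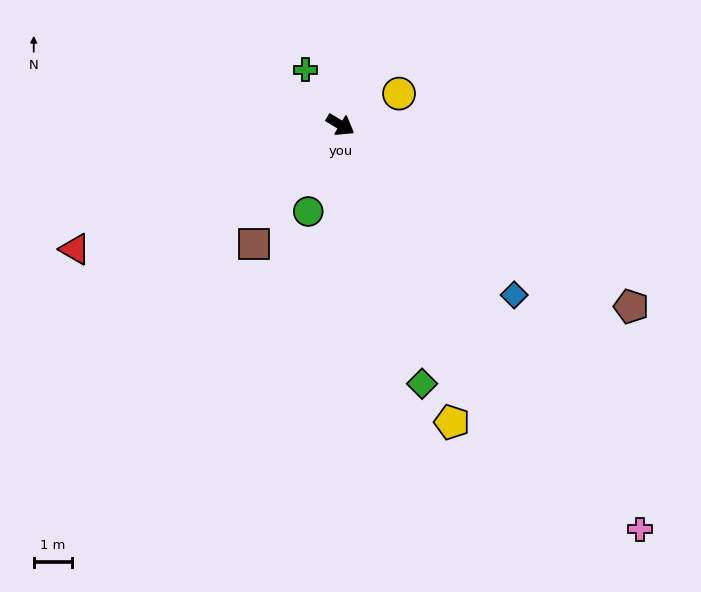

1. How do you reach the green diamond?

turn right 42°, forward 7.0 m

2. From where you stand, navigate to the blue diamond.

turn right 13°, forward 6.3 m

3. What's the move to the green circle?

turn right 79°, forward 2.4 m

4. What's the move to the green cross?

turn left 153°, forward 1.7 m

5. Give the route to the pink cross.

turn right 23°, forward 13.0 m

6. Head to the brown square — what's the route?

turn right 95°, forward 3.8 m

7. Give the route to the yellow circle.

turn left 59°, forward 1.7 m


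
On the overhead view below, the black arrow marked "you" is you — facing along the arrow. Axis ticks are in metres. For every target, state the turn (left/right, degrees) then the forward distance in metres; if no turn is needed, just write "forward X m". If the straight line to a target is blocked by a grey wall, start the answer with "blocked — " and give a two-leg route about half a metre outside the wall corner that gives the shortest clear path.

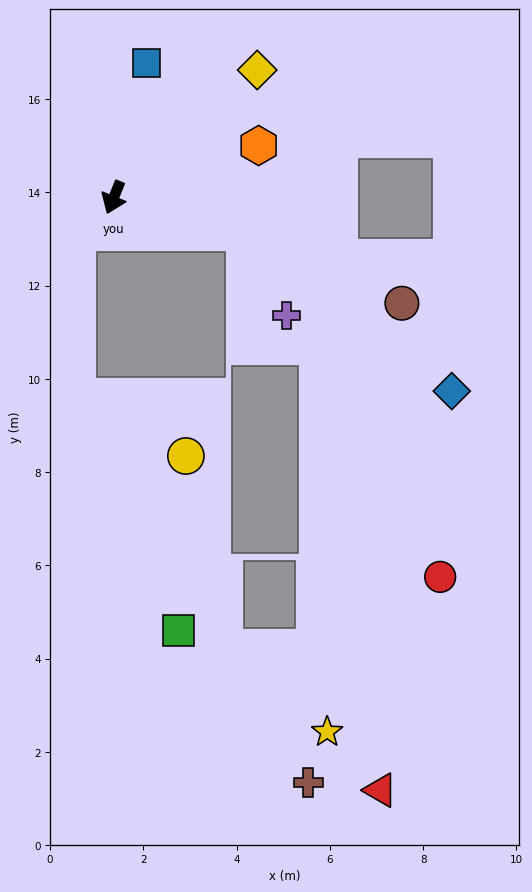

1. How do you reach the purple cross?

blocked — turn left 98°, forward 2.9 m, then turn right 50°, forward 2.0 m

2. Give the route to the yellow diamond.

turn left 154°, forward 4.1 m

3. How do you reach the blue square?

turn right 172°, forward 3.0 m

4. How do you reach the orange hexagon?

turn left 132°, forward 3.3 m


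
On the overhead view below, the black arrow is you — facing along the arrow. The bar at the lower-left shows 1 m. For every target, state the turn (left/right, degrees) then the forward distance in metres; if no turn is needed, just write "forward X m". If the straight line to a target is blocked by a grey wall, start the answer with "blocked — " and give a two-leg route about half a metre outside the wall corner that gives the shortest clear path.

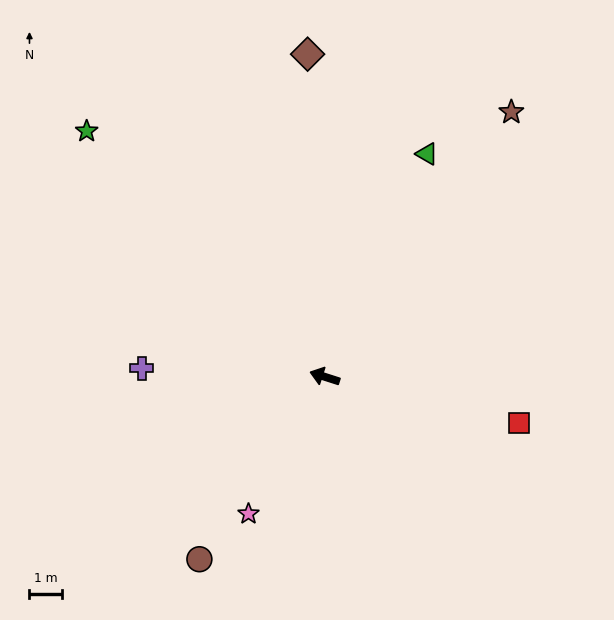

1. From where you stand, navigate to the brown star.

turn right 107°, forward 9.9 m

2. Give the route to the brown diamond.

turn right 69°, forward 9.8 m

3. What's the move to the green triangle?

turn right 97°, forward 7.5 m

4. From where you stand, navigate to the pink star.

turn left 79°, forward 4.8 m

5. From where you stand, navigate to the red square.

turn right 176°, forward 6.1 m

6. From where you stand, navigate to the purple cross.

turn left 15°, forward 5.6 m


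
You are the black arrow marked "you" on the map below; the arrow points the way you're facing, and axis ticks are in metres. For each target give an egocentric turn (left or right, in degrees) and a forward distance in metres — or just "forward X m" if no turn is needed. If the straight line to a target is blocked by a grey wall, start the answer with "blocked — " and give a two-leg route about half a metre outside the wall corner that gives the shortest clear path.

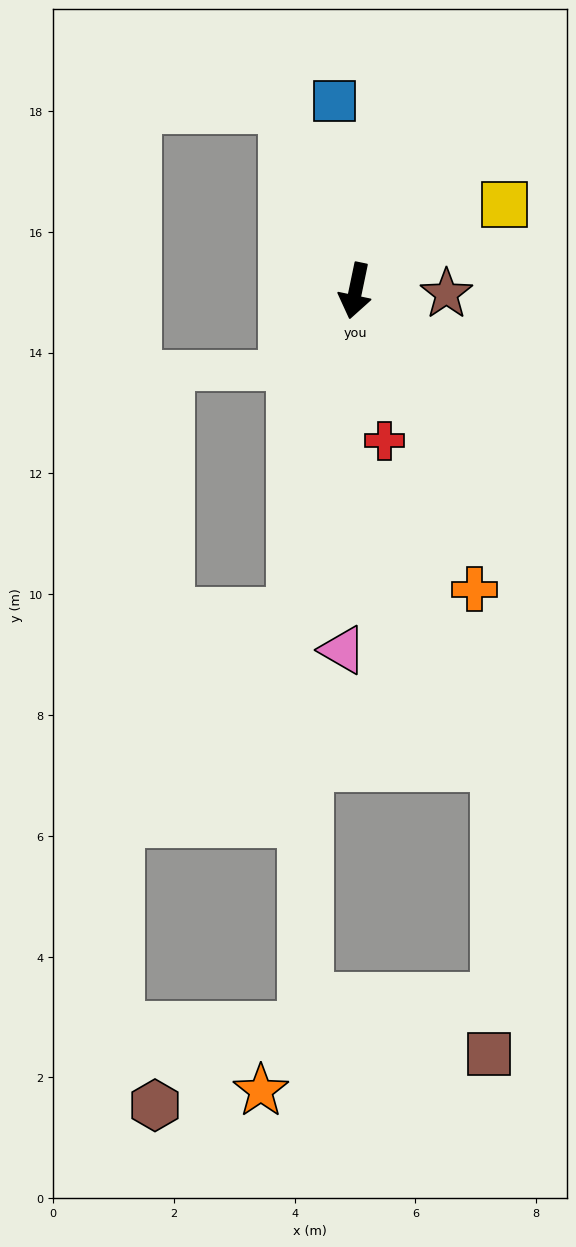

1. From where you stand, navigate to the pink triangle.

turn left 10°, forward 6.0 m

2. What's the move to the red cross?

turn left 23°, forward 2.5 m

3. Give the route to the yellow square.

turn left 132°, forward 2.9 m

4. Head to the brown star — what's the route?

turn left 100°, forward 1.5 m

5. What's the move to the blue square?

turn right 162°, forward 3.2 m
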